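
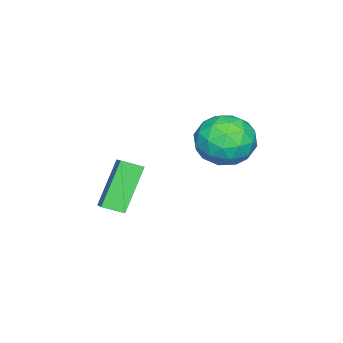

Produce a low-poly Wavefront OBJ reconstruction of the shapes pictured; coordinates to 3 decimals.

v 1.99 4.92 2.526
v 2.832 4.255 2.518
v 0.948 3.605 2.082
v 1.79 2.94 2.074
v 1.435 3.346 3.001
v 2.079 4.158 3.276
v 1.701 3.702 1.324
v 2.345 4.514 1.599
v 2.653 3.503 1.776
v 2.489 3.282 2.812
v 1.291 4.578 1.788
v 1.127 4.357 2.824
v 2.502 4.703 2.561
v 1.278 3.157 2.039
v 1.069 3.395 2.584
v 1.564 3.005 2.579
v 2.06 4.646 3.007
v 2.554 4.255 3.002
v 1.734 3.721 3.286
v 1.226 3.605 1.598
v 1.72 3.214 1.593
v 2.216 4.855 2.021
v 2.711 4.465 2.016
v 2.046 4.139 1.314
v 2.892 3.87 2.12
v 2.28 3.097 1.859
v 2.228 3.545 1.418
v 2.606 4.022 1.579
v 2.796 3.741 2.73
v 2.183 2.968 2.468
v 1.975 3.206 3.013
v 2.353 3.684 3.175
v 2.691 3.298 2.293
v 1.597 4.892 2.132
v 0.984 4.119 1.87
v 1.427 4.176 1.425
v 1.805 4.654 1.587
v 1.5 4.763 2.741
v 0.888 3.99 2.48
v 1.174 3.838 3.021
v 1.552 4.315 3.182
v 1.089 4.562 2.307
v 1.163 -0.324 -0.136
v 1.873 0.207 0.348
v 0.84 0.371 -0.426
v 1.55 0.903 0.058
v 2.33 -0.443 -1.718
v 3.04 0.089 -1.234
v 2.007 0.253 -2.008
v 2.717 0.784 -1.524
f 1 38 17
f 38 12 41
f 17 41 6
f 38 41 17
f 1 17 13
f 17 6 18
f 13 18 2
f 17 18 13
f 1 13 22
f 13 2 23
f 22 23 8
f 13 23 22
f 1 22 34
f 22 8 37
f 34 37 11
f 22 37 34
f 1 34 38
f 34 11 42
f 38 42 12
f 34 42 38
f 2 18 29
f 18 6 32
f 29 32 10
f 18 32 29
f 6 41 19
f 41 12 40
f 19 40 5
f 41 40 19
f 12 42 39
f 42 11 35
f 39 35 3
f 42 35 39
f 11 37 36
f 37 8 24
f 36 24 7
f 37 24 36
f 8 23 28
f 23 2 25
f 28 25 9
f 23 25 28
f 4 30 16
f 30 10 31
f 16 31 5
f 30 31 16
f 4 16 14
f 16 5 15
f 14 15 3
f 16 15 14
f 4 14 21
f 14 3 20
f 21 20 7
f 14 20 21
f 4 21 26
f 21 7 27
f 26 27 9
f 21 27 26
f 4 26 30
f 26 9 33
f 30 33 10
f 26 33 30
f 5 31 19
f 31 10 32
f 19 32 6
f 31 32 19
f 3 15 39
f 15 5 40
f 39 40 12
f 15 40 39
f 7 20 36
f 20 3 35
f 36 35 11
f 20 35 36
f 9 27 28
f 27 7 24
f 28 24 8
f 27 24 28
f 10 33 29
f 33 9 25
f 29 25 2
f 33 25 29
f 44 46 43
f 47 44 43
f 43 46 45
f 45 47 43
f 44 50 46
f 48 44 47
f 48 50 44
f 46 50 45
f 49 47 45
f 45 50 49
f 49 48 47
f 50 48 49



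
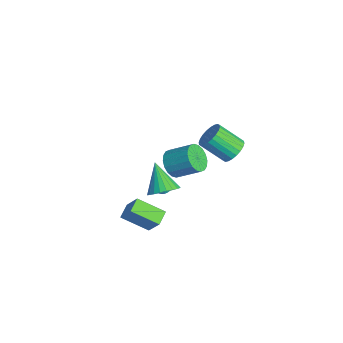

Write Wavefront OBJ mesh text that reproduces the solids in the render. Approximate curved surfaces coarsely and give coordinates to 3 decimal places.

v -0.084 -1.714 -5.3
v -0.873 -3.282 -4.341
v -0.859 -1.113 -4.953
v -1.647 -2.681 -3.994
v 0.907 -1.299 -3.806
v 0.119 -2.867 -2.847
v 0.133 -0.698 -3.459
v -0.656 -2.266 -2.5
v -3.637 0.171 -4.749
v -3.046 0.317 -4.793
v -3.303 -0.731 -3.251
v -3.129 0.499 -4.664
v -3.289 0.631 -4.549
v -3.503 0.694 -4.464
v -3.736 0.677 -4.422
v -3.955 0.583 -4.43
v -4.125 0.426 -4.487
v -4.221 0.231 -4.583
v -4.227 0.026 -4.705
v -4.144 -0.156 -4.833
v -3.984 -0.289 -4.949
v -3.77 -0.351 -5.034
v -3.537 -0.334 -5.076
v -3.318 -0.24 -5.067
v -3.148 -0.083 -5.011
v -3.052 0.112 -4.914
v 1.464 3.074 2.824
v 1.968 2.423 2.413
v 1.299 1.115 3.665
v 0.796 1.766 4.076
v 2.198 2.543 2.662
v 1.529 1.235 3.913
v 2.316 2.744 2.935
v 1.647 1.436 4.186
v 2.305 2.995 3.191
v 1.636 1.687 4.442
v 2.165 3.258 3.391
v 1.496 1.95 4.643
v 1.919 3.493 3.505
v 1.25 2.185 4.757
v 1.604 3.665 3.516
v 0.935 2.357 4.767
v 1.267 3.746 3.421
v 0.598 2.438 4.672
v 0.961 3.725 3.235
v 0.292 2.417 4.487
v 0.731 3.605 2.987
v 0.062 2.297 4.238
v 0.613 3.404 2.714
v -0.056 2.096 3.965
v 0.624 3.153 2.458
v -0.045 1.845 3.709
v 0.764 2.89 2.257
v 0.095 1.582 3.509
v 1.01 2.655 2.143
v 0.341 1.347 3.395
v 1.325 2.483 2.133
v 0.656 1.175 3.384
v 1.662 2.402 2.228
v 0.993 1.094 3.479
v -1.408 0.157 -0.352
v -0.616 0.156 -0.979
v 0.18 1.463 0.025
v -0.612 1.463 0.652
v -0.889 0.463 -1.162
v -0.093 1.769 -0.159
v -1.264 0.709 -1.185
v -0.468 2.016 -0.182
v -1.668 0.846 -1.043
v -0.872 2.153 -0.039
v -2.021 0.846 -0.764
v -1.224 2.153 0.24
v -2.252 0.71 -0.403
v -1.455 2.017 0.601
v -2.316 0.464 -0.032
v -1.519 1.771 0.971
v -2.2 0.157 0.275
v -1.404 1.464 1.279
v -1.927 -0.149 0.459
v -1.131 1.157 1.462
v -1.552 -0.396 0.482
v -0.756 0.911 1.485
v -1.148 -0.533 0.339
v -0.352 0.774 1.343
v -0.796 -0.533 0.06
v 0.001 0.774 1.064
v -0.565 -0.397 -0.301
v 0.232 0.91 0.703
v -0.501 -0.151 -0.671
v 0.296 1.156 0.332
v -1.295 -0.446 -2.861
v -0.722 -1.203 -2.389
v -2.785 -0.614 -1.319
v -0.572 -0.863 -2.207
v -0.532 -0.46 -2.125
v -0.608 -0.055 -2.154
v -0.789 0.291 -2.291
v -1.047 0.525 -2.515
v -1.342 0.61 -2.791
v -1.631 0.535 -3.078
v -1.868 0.311 -3.332
v -2.018 -0.029 -3.514
v -2.058 -0.432 -3.596
v -1.982 -0.838 -3.567
v -1.801 -1.184 -3.43
v -1.543 -1.417 -3.206
v -1.248 -1.503 -2.93
v -0.959 -1.428 -2.643
f 2 4 1
f 5 2 1
f 1 4 3
f 3 5 1
f 2 8 4
f 6 2 5
f 6 8 2
f 4 8 3
f 7 5 3
f 3 8 7
f 7 6 5
f 8 6 7
f 10 9 12
f 10 12 11
f 12 9 13
f 12 13 11
f 13 9 14
f 13 14 11
f 14 9 15
f 14 15 11
f 15 9 16
f 15 16 11
f 16 9 17
f 16 17 11
f 17 9 18
f 17 18 11
f 18 9 19
f 18 19 11
f 19 9 20
f 19 20 11
f 20 9 21
f 20 21 11
f 21 9 22
f 21 22 11
f 22 9 23
f 22 23 11
f 23 9 24
f 23 24 11
f 24 9 25
f 24 25 11
f 25 9 26
f 25 26 11
f 26 9 10
f 26 10 11
f 28 27 31
f 28 31 29
f 29 31 32
f 29 32 30
f 31 27 33
f 31 33 32
f 32 33 34
f 32 34 30
f 33 27 35
f 33 35 34
f 34 35 36
f 34 36 30
f 35 27 37
f 35 37 36
f 36 37 38
f 36 38 30
f 37 27 39
f 37 39 38
f 38 39 40
f 38 40 30
f 39 27 41
f 39 41 40
f 40 41 42
f 40 42 30
f 41 27 43
f 41 43 42
f 42 43 44
f 42 44 30
f 43 27 45
f 43 45 44
f 44 45 46
f 44 46 30
f 45 27 47
f 45 47 46
f 46 47 48
f 46 48 30
f 47 27 49
f 47 49 48
f 48 49 50
f 48 50 30
f 49 27 51
f 49 51 50
f 50 51 52
f 50 52 30
f 51 27 53
f 51 53 52
f 52 53 54
f 52 54 30
f 53 27 55
f 53 55 54
f 54 55 56
f 54 56 30
f 55 27 57
f 55 57 56
f 56 57 58
f 56 58 30
f 57 27 59
f 57 59 58
f 58 59 60
f 58 60 30
f 59 27 28
f 59 28 60
f 60 28 29
f 60 29 30
f 62 61 65
f 62 65 63
f 63 65 66
f 63 66 64
f 65 61 67
f 65 67 66
f 66 67 68
f 66 68 64
f 67 61 69
f 67 69 68
f 68 69 70
f 68 70 64
f 69 61 71
f 69 71 70
f 70 71 72
f 70 72 64
f 71 61 73
f 71 73 72
f 72 73 74
f 72 74 64
f 73 61 75
f 73 75 74
f 74 75 76
f 74 76 64
f 75 61 77
f 75 77 76
f 76 77 78
f 76 78 64
f 77 61 79
f 77 79 78
f 78 79 80
f 78 80 64
f 79 61 81
f 79 81 80
f 80 81 82
f 80 82 64
f 81 61 83
f 81 83 82
f 82 83 84
f 82 84 64
f 83 61 85
f 83 85 84
f 84 85 86
f 84 86 64
f 85 61 87
f 85 87 86
f 86 87 88
f 86 88 64
f 87 61 89
f 87 89 88
f 88 89 90
f 88 90 64
f 89 61 62
f 89 62 90
f 90 62 63
f 90 63 64
f 92 91 94
f 92 94 93
f 94 91 95
f 94 95 93
f 95 91 96
f 95 96 93
f 96 91 97
f 96 97 93
f 97 91 98
f 97 98 93
f 98 91 99
f 98 99 93
f 99 91 100
f 99 100 93
f 100 91 101
f 100 101 93
f 101 91 102
f 101 102 93
f 102 91 103
f 102 103 93
f 103 91 104
f 103 104 93
f 104 91 105
f 104 105 93
f 105 91 106
f 105 106 93
f 106 91 107
f 106 107 93
f 107 91 108
f 107 108 93
f 108 91 92
f 108 92 93



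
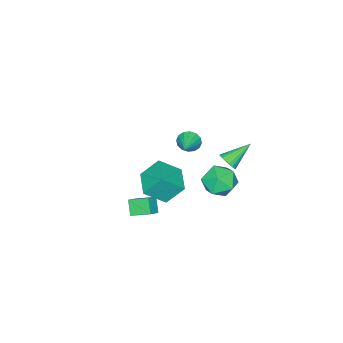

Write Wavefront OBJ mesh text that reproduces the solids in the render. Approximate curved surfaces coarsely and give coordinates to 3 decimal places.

v 2.834 2.042 2.532
v 3.781 1.24 3.542
v 2.211 2.819 3.733
v 3.158 2.017 4.743
v 3.982 3.203 2.377
v 4.929 2.401 3.387
v 3.359 3.98 3.578
v 4.306 3.178 4.588
v 1.928 -0.689 -1.207
v 2.668 -0.635 -0.734
v 1.509 0.435 -0.68
v 2.249 0.489 -0.207
v 2.391 -0.149 -1.993
v 3.131 -0.095 -1.52
v 1.972 0.975 -1.466
v 2.712 1.029 -0.993
v -1.559 3.089 1.846
v -1.152 3.236 2.331
v -2.941 3.651 2.834
v -1.162 3.482 2.178
v -1.25 3.649 1.959
v -1.399 3.706 1.718
v -1.58 3.64 1.502
v -1.757 3.465 1.354
v -1.895 3.216 1.304
v -1.966 2.941 1.361
v -1.956 2.696 1.514
v -1.868 2.528 1.733
v -1.719 2.472 1.974
v -1.538 2.537 2.189
v -1.361 2.712 2.337
v -1.223 2.962 2.388
v -1.537 3.022 -1.314
v -0.629 2.77 -0.589
v -2.751 2.17 -0.091
v -1.843 1.918 0.634
v -2.195 3.044 0.492
v -1.445 3.571 -0.264
v -1.935 1.369 -0.416
v -1.185 1.896 -1.172
v -0.876 1.749 -0.034
v -1.037 2.783 0.527
v -2.343 2.157 -1.207
v -2.504 3.191 -0.646
v -4.028 -1.622 -0.737
v -3.632 -1.848 -1.344
v -2.692 -0.878 -0.143
v -3.782 -1.499 -1.445
v -3.998 -1.183 -1.356
v -4.222 -0.984 -1.101
v -4.394 -0.956 -0.748
v -4.468 -1.107 -0.392
v -4.424 -1.396 -0.129
v -4.274 -1.745 -0.028
v -4.058 -2.062 -0.117
v -3.834 -2.26 -0.373
v -3.662 -2.288 -0.725
v -3.588 -2.137 -1.081
f 2 4 1
f 5 2 1
f 1 4 3
f 3 5 1
f 2 8 4
f 6 2 5
f 6 8 2
f 4 8 3
f 7 5 3
f 3 8 7
f 7 6 5
f 8 6 7
f 10 12 9
f 13 10 9
f 9 12 11
f 11 13 9
f 10 16 12
f 14 10 13
f 14 16 10
f 12 16 11
f 15 13 11
f 11 16 15
f 15 14 13
f 16 14 15
f 18 17 20
f 18 20 19
f 20 17 21
f 20 21 19
f 21 17 22
f 21 22 19
f 22 17 23
f 22 23 19
f 23 17 24
f 23 24 19
f 24 17 25
f 24 25 19
f 25 17 26
f 25 26 19
f 26 17 27
f 26 27 19
f 27 17 28
f 27 28 19
f 28 17 29
f 28 29 19
f 29 17 30
f 29 30 19
f 30 17 31
f 30 31 19
f 31 17 32
f 31 32 19
f 32 17 18
f 32 18 19
f 33 44 38
f 33 38 34
f 33 34 40
f 33 40 43
f 33 43 44
f 34 38 42
f 38 44 37
f 44 43 35
f 43 40 39
f 40 34 41
f 36 42 37
f 36 37 35
f 36 35 39
f 36 39 41
f 36 41 42
f 37 42 38
f 35 37 44
f 39 35 43
f 41 39 40
f 42 41 34
f 46 45 48
f 46 48 47
f 48 45 49
f 48 49 47
f 49 45 50
f 49 50 47
f 50 45 51
f 50 51 47
f 51 45 52
f 51 52 47
f 52 45 53
f 52 53 47
f 53 45 54
f 53 54 47
f 54 45 55
f 54 55 47
f 55 45 56
f 55 56 47
f 56 45 57
f 56 57 47
f 57 45 58
f 57 58 47
f 58 45 46
f 58 46 47



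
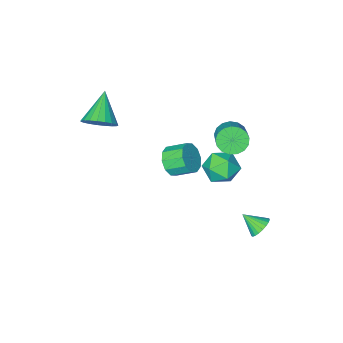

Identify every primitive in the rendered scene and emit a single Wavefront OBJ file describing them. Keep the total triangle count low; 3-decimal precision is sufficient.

v -2.328 4.136 -3.445
v -1.913 3.917 -4.031
v -1.712 3.244 -2.675
v -1.738 4.144 -3.908
v -1.665 4.369 -3.706
v -1.706 4.555 -3.458
v -1.855 4.667 -3.209
v -2.086 4.688 -3
v -2.358 4.614 -2.868
v -2.626 4.457 -2.836
v -2.842 4.244 -2.91
v -2.969 4.013 -3.076
v -2.985 3.803 -3.306
v -2.888 3.65 -3.56
v -2.694 3.582 -3.794
v -2.436 3.609 -3.968
v -2.16 3.728 -4.052
v -1.992 1.513 2.942
v -1.462 0.905 3.362
v -0.838 1.998 4.158
v -1.368 2.607 3.738
v -1.228 1.024 3.015
v -0.604 2.118 3.811
v -1.169 1.256 2.65
v -0.545 2.35 3.447
v -1.299 1.546 2.353
v -0.675 2.64 3.149
v -1.587 1.829 2.19
v -0.963 2.923 2.987
v -1.969 2.04 2.2
v -1.345 3.134 2.997
v -2.355 2.13 2.38
v -1.731 3.223 3.176
v -2.659 2.078 2.688
v -2.035 3.172 3.484
v -2.809 1.897 3.054
v -2.185 2.991 3.851
v -2.773 1.628 3.395
v -2.149 2.722 4.191
v -2.557 1.333 3.632
v -1.933 2.427 4.428
v -2.212 1.079 3.711
v -1.588 2.173 4.507
v -1.817 0.924 3.613
v -1.193 2.018 4.41
v 3.481 -3.24 2.891
v 3.884 -2.734 3.718
v 2.359 -4.5 4.209
v 3.525 -2.501 3.636
v 3.157 -2.395 3.425
v 2.846 -2.435 3.121
v 2.645 -2.615 2.778
v 2.587 -2.902 2.454
v 2.685 -3.248 2.206
v 2.92 -3.593 2.077
v 3.252 -3.876 2.088
v 3.623 -4.05 2.238
v 3.97 -4.083 2.501
v 4.232 -3.971 2.832
v 4.364 -3.732 3.173
v 4.344 -3.408 3.465
v 4.174 -3.055 3.658
v 1.689 1.335 2.432
v 2.404 1.536 3.024
v 1.647 2.365 3.659
v 0.931 2.165 3.068
v 2.433 1.909 2.571
v 1.676 2.738 3.207
v 2.177 2.063 2.066
v 1.42 2.892 2.701
v 1.735 1.939 1.7
v 0.978 2.768 2.336
v 1.275 1.585 1.614
v 0.518 2.414 2.25
v 0.973 1.135 1.841
v 0.216 1.964 2.476
v 0.944 0.762 2.293
v 0.187 1.591 2.929
v 1.2 0.608 2.799
v 0.443 1.437 3.434
v 1.642 0.732 3.164
v 0.885 1.561 3.8
v 2.102 1.086 3.25
v 1.345 1.915 3.886
v -1.876 1.468 -1.043
v -1.308 0.68 -1.71
v -3.052 0.1 -0.43
v -2.484 -0.688 -1.097
v -1.951 -0.218 -0.158
v -1.224 0.627 -0.536
v -3.136 0.153 -1.604
v -2.409 0.998 -1.982
v -2.087 -0.132 -2.056
v -1.355 -0.361 -1.163
v -3.005 1.141 -0.977
v -2.273 0.912 -0.084
f 2 1 4
f 2 4 3
f 4 1 5
f 4 5 3
f 5 1 6
f 5 6 3
f 6 1 7
f 6 7 3
f 7 1 8
f 7 8 3
f 8 1 9
f 8 9 3
f 9 1 10
f 9 10 3
f 10 1 11
f 10 11 3
f 11 1 12
f 11 12 3
f 12 1 13
f 12 13 3
f 13 1 14
f 13 14 3
f 14 1 15
f 14 15 3
f 15 1 16
f 15 16 3
f 16 1 17
f 16 17 3
f 17 1 2
f 17 2 3
f 19 18 22
f 19 22 20
f 20 22 23
f 20 23 21
f 22 18 24
f 22 24 23
f 23 24 25
f 23 25 21
f 24 18 26
f 24 26 25
f 25 26 27
f 25 27 21
f 26 18 28
f 26 28 27
f 27 28 29
f 27 29 21
f 28 18 30
f 28 30 29
f 29 30 31
f 29 31 21
f 30 18 32
f 30 32 31
f 31 32 33
f 31 33 21
f 32 18 34
f 32 34 33
f 33 34 35
f 33 35 21
f 34 18 36
f 34 36 35
f 35 36 37
f 35 37 21
f 36 18 38
f 36 38 37
f 37 38 39
f 37 39 21
f 38 18 40
f 38 40 39
f 39 40 41
f 39 41 21
f 40 18 42
f 40 42 41
f 41 42 43
f 41 43 21
f 42 18 44
f 42 44 43
f 43 44 45
f 43 45 21
f 44 18 19
f 44 19 45
f 45 19 20
f 45 20 21
f 47 46 49
f 47 49 48
f 49 46 50
f 49 50 48
f 50 46 51
f 50 51 48
f 51 46 52
f 51 52 48
f 52 46 53
f 52 53 48
f 53 46 54
f 53 54 48
f 54 46 55
f 54 55 48
f 55 46 56
f 55 56 48
f 56 46 57
f 56 57 48
f 57 46 58
f 57 58 48
f 58 46 59
f 58 59 48
f 59 46 60
f 59 60 48
f 60 46 61
f 60 61 48
f 61 46 62
f 61 62 48
f 62 46 47
f 62 47 48
f 64 63 67
f 64 67 65
f 65 67 68
f 65 68 66
f 67 63 69
f 67 69 68
f 68 69 70
f 68 70 66
f 69 63 71
f 69 71 70
f 70 71 72
f 70 72 66
f 71 63 73
f 71 73 72
f 72 73 74
f 72 74 66
f 73 63 75
f 73 75 74
f 74 75 76
f 74 76 66
f 75 63 77
f 75 77 76
f 76 77 78
f 76 78 66
f 77 63 79
f 77 79 78
f 78 79 80
f 78 80 66
f 79 63 81
f 79 81 80
f 80 81 82
f 80 82 66
f 81 63 83
f 81 83 82
f 82 83 84
f 82 84 66
f 83 63 64
f 83 64 84
f 84 64 65
f 84 65 66
f 85 96 90
f 85 90 86
f 85 86 92
f 85 92 95
f 85 95 96
f 86 90 94
f 90 96 89
f 96 95 87
f 95 92 91
f 92 86 93
f 88 94 89
f 88 89 87
f 88 87 91
f 88 91 93
f 88 93 94
f 89 94 90
f 87 89 96
f 91 87 95
f 93 91 92
f 94 93 86



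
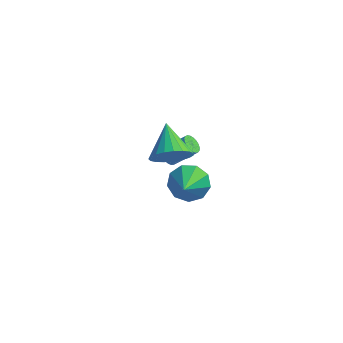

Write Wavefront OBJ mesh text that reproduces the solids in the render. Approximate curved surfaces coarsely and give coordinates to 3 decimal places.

v 3.605 2.672 -3.759
v 4.366 2.394 -4.344
v 3.835 1.288 -2.801
v 4.595 2.787 -3.833
v 4.361 3.125 -3.287
v 3.772 3.252 -2.962
v 3.105 3.108 -3.01
v 2.672 2.76 -3.409
v 2.675 2.371 -3.972
v 3.113 2.123 -4.435
v 3.781 2.132 -4.582
v 4.019 -0.902 1.861
v 4.808 -0.83 2.402
v 3.321 0.442 2.699
v 4.897 -0.592 2.094
v 4.833 -0.407 1.746
v 4.629 -0.308 1.418
v 4.319 -0.312 1.166
v 3.958 -0.418 1.034
v 3.606 -0.607 1.046
v 3.326 -0.847 1.198
v 3.166 -1.097 1.465
v 3.153 -1.313 1.801
v 3.29 -1.458 2.146
v 3.553 -1.507 2.443
v 3.896 -1.451 2.639
v 4.26 -1.3 2.7
v 4.583 -1.08 2.617
v 2.578 2.799 -2.193
v 2.928 2.588 -2.498
v 3.952 2.891 -1.533
v 3.602 3.101 -1.227
v 2.929 2.79 -2.563
v 3.953 3.093 -1.597
v 2.869 2.993 -2.563
v 3.894 3.296 -1.598
v 2.759 3.163 -2.5
v 3.784 3.466 -1.534
v 2.618 3.27 -2.383
v 3.642 3.573 -1.418
v 2.469 3.295 -2.234
v 3.494 3.598 -1.268
v 2.34 3.235 -2.077
v 3.365 3.537 -1.112
v 2.251 3.099 -1.94
v 3.276 3.401 -0.975
v 2.219 2.911 -1.847
v 3.244 3.214 -0.882
v 2.249 2.703 -1.814
v 3.274 3.006 -0.849
v 2.336 2.513 -1.846
v 3.361 2.815 -0.881
v 2.464 2.371 -1.938
v 3.489 2.674 -0.973
v 2.612 2.304 -2.074
v 3.637 2.606 -1.109
v 2.755 2.322 -2.231
v 3.779 2.625 -1.266
v 2.866 2.422 -2.381
v 3.891 2.725 -1.415
f 2 1 4
f 2 4 3
f 4 1 5
f 4 5 3
f 5 1 6
f 5 6 3
f 6 1 7
f 6 7 3
f 7 1 8
f 7 8 3
f 8 1 9
f 8 9 3
f 9 1 10
f 9 10 3
f 10 1 11
f 10 11 3
f 11 1 2
f 11 2 3
f 13 12 15
f 13 15 14
f 15 12 16
f 15 16 14
f 16 12 17
f 16 17 14
f 17 12 18
f 17 18 14
f 18 12 19
f 18 19 14
f 19 12 20
f 19 20 14
f 20 12 21
f 20 21 14
f 21 12 22
f 21 22 14
f 22 12 23
f 22 23 14
f 23 12 24
f 23 24 14
f 24 12 25
f 24 25 14
f 25 12 26
f 25 26 14
f 26 12 27
f 26 27 14
f 27 12 28
f 27 28 14
f 28 12 13
f 28 13 14
f 30 29 33
f 30 33 31
f 31 33 34
f 31 34 32
f 33 29 35
f 33 35 34
f 34 35 36
f 34 36 32
f 35 29 37
f 35 37 36
f 36 37 38
f 36 38 32
f 37 29 39
f 37 39 38
f 38 39 40
f 38 40 32
f 39 29 41
f 39 41 40
f 40 41 42
f 40 42 32
f 41 29 43
f 41 43 42
f 42 43 44
f 42 44 32
f 43 29 45
f 43 45 44
f 44 45 46
f 44 46 32
f 45 29 47
f 45 47 46
f 46 47 48
f 46 48 32
f 47 29 49
f 47 49 48
f 48 49 50
f 48 50 32
f 49 29 51
f 49 51 50
f 50 51 52
f 50 52 32
f 51 29 53
f 51 53 52
f 52 53 54
f 52 54 32
f 53 29 55
f 53 55 54
f 54 55 56
f 54 56 32
f 55 29 57
f 55 57 56
f 56 57 58
f 56 58 32
f 57 29 59
f 57 59 58
f 58 59 60
f 58 60 32
f 59 29 30
f 59 30 60
f 60 30 31
f 60 31 32



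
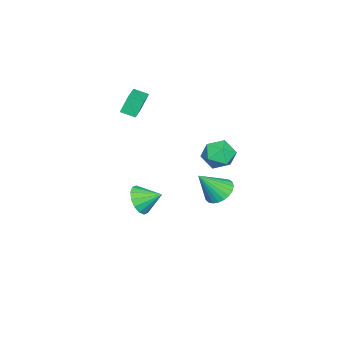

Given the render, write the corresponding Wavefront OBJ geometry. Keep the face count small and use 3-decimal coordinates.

v -0.032 -0.685 -1.807
v 0.715 -0.843 -1.33
v -0.168 0.405 -1.233
v 0.861 -0.623 -1.714
v 0.768 -0.42 -2.123
v 0.46 -0.288 -2.447
v 0.021 -0.262 -2.599
v -0.433 -0.35 -2.54
v -0.779 -0.528 -2.283
v -0.925 -0.748 -1.9
v -0.832 -0.951 -1.491
v -0.524 -1.083 -1.167
v -0.085 -1.109 -1.014
v 0.369 -1.021 -1.074
v -1.166 3.851 1.966
v -0.54 3.373 2.471
v -1.36 2.647 1.069
v -0.734 2.169 1.574
v -1.565 2.391 1.945
v -1.444 3.135 2.5
v -0.456 2.885 1.04
v -0.335 3.629 1.595
v -0.101 2.776 1.9
v -0.786 2.471 2.459
v -1.114 3.549 1.081
v -1.799 3.244 1.64
v 2.409 4.249 1.557
v 2.881 4.893 1.697
v 3.091 3.471 2.843
v 2.628 4.962 1.873
v 2.342 4.923 2.002
v 2.066 4.782 2.062
v 1.842 4.559 2.046
v 1.705 4.289 1.956
v 1.675 4.013 1.804
v 1.756 3.773 1.616
v 1.937 3.606 1.418
v 2.19 3.536 1.242
v 2.476 3.575 1.113
v 2.752 3.717 1.053
v 2.976 3.939 1.069
v 3.113 4.209 1.159
v 3.144 4.485 1.311
v 3.062 4.725 1.499
v -4.167 -3.133 2.173
v -4.519 -2.821 3.167
v -4.28 -2.352 1.887
v -4.632 -2.039 2.881
v -2.488 -2.721 2.639
v -2.84 -2.408 3.633
v -2.601 -1.939 2.353
v -2.953 -1.627 3.347
f 2 1 4
f 2 4 3
f 4 1 5
f 4 5 3
f 5 1 6
f 5 6 3
f 6 1 7
f 6 7 3
f 7 1 8
f 7 8 3
f 8 1 9
f 8 9 3
f 9 1 10
f 9 10 3
f 10 1 11
f 10 11 3
f 11 1 12
f 11 12 3
f 12 1 13
f 12 13 3
f 13 1 14
f 13 14 3
f 14 1 2
f 14 2 3
f 15 26 20
f 15 20 16
f 15 16 22
f 15 22 25
f 15 25 26
f 16 20 24
f 20 26 19
f 26 25 17
f 25 22 21
f 22 16 23
f 18 24 19
f 18 19 17
f 18 17 21
f 18 21 23
f 18 23 24
f 19 24 20
f 17 19 26
f 21 17 25
f 23 21 22
f 24 23 16
f 28 27 30
f 28 30 29
f 30 27 31
f 30 31 29
f 31 27 32
f 31 32 29
f 32 27 33
f 32 33 29
f 33 27 34
f 33 34 29
f 34 27 35
f 34 35 29
f 35 27 36
f 35 36 29
f 36 27 37
f 36 37 29
f 37 27 38
f 37 38 29
f 38 27 39
f 38 39 29
f 39 27 40
f 39 40 29
f 40 27 41
f 40 41 29
f 41 27 42
f 41 42 29
f 42 27 43
f 42 43 29
f 43 27 44
f 43 44 29
f 44 27 28
f 44 28 29
f 46 48 45
f 49 46 45
f 45 48 47
f 47 49 45
f 46 52 48
f 50 46 49
f 50 52 46
f 48 52 47
f 51 49 47
f 47 52 51
f 51 50 49
f 52 50 51



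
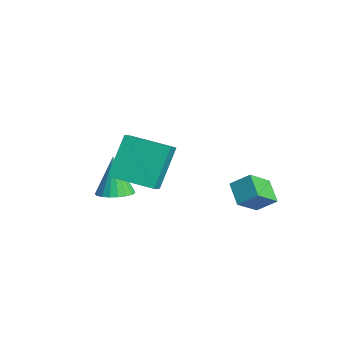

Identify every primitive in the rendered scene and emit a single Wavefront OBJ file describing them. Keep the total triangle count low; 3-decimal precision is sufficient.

v 1.603 -1.829 3.984
v 2.495 -2.373 4.633
v 2.78 -0.313 3.636
v 3.672 -0.857 4.285
v 2.308 -2.783 2.215
v 3.2 -3.327 2.864
v 3.485 -1.267 1.867
v 4.377 -1.811 2.516
v -0.67 -1.781 -0.801
v 0 -2.242 -0.555
v -1.27 -1.659 1.061
v 0.127 -1.913 -0.535
v 0.116 -1.56 -0.562
v -0.031 -1.246 -0.63
v -0.289 -1.025 -0.727
v -0.612 -0.934 -0.838
v -0.945 -0.989 -0.941
v -1.231 -1.182 -1.021
v -1.419 -1.478 -1.063
v -1.478 -1.826 -1.059
v -1.397 -2.167 -1.01
v -1.191 -2.441 -0.926
v -0.894 -2.6 -0.82
v -0.558 -2.619 -0.71
v -0.242 -2.492 -0.616
v 3.931 2.72 -0.02
v 4.397 1.675 0.838
v 2.935 2.777 0.592
v 3.401 1.732 1.449
v 4.359 3.428 0.611
v 4.825 2.383 1.468
v 3.363 3.485 1.222
v 3.829 2.44 2.08
f 2 4 1
f 5 2 1
f 1 4 3
f 3 5 1
f 2 8 4
f 6 2 5
f 6 8 2
f 4 8 3
f 7 5 3
f 3 8 7
f 7 6 5
f 8 6 7
f 10 9 12
f 10 12 11
f 12 9 13
f 12 13 11
f 13 9 14
f 13 14 11
f 14 9 15
f 14 15 11
f 15 9 16
f 15 16 11
f 16 9 17
f 16 17 11
f 17 9 18
f 17 18 11
f 18 9 19
f 18 19 11
f 19 9 20
f 19 20 11
f 20 9 21
f 20 21 11
f 21 9 22
f 21 22 11
f 22 9 23
f 22 23 11
f 23 9 24
f 23 24 11
f 24 9 25
f 24 25 11
f 25 9 10
f 25 10 11
f 27 29 26
f 30 27 26
f 26 29 28
f 28 30 26
f 27 33 29
f 31 27 30
f 31 33 27
f 29 33 28
f 32 30 28
f 28 33 32
f 32 31 30
f 33 31 32



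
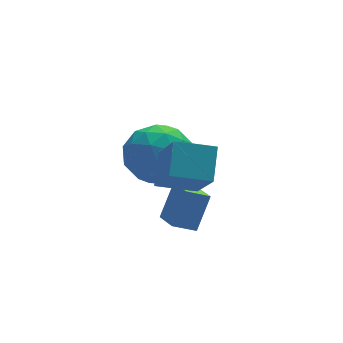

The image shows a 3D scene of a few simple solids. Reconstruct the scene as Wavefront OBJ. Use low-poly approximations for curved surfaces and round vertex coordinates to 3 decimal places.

v 0.472 -0.672 0.359
v 0.969 -0.165 -0.633
v 2.271 -1.155 1.013
v 2.768 -0.648 0.021
v 2.236 0.055 0.864
v 1.125 0.354 0.46
v 2.115 -1.674 -0.08
v 1.004 -1.375 -0.484
v 1.984 -0.785 -0.904
v 2.06 0.284 -0.321
v 1.18 -1.604 0.701
v 1.256 -0.535 1.284
v 0.563 -0.376 -0.194
v 2.677 -0.944 0.574
v 2.365 -0.53 1.07
v 2.657 -0.233 0.487
v 0.655 -0.071 0.448
v 0.947 0.227 -0.135
v 1.691 0.356 0.745
v 2.293 -1.547 0.515
v 2.585 -1.249 -0.068
v 0.583 -1.087 -0.107
v 0.875 -0.79 -0.69
v 1.549 -1.676 -0.365
v 1.452 -0.442 -0.937
v 2.509 -0.726 -0.553
v 2.125 -1.329 -0.612
v 1.472 -1.154 -0.849
v 1.496 0.186 -0.594
v 2.553 -0.098 -0.21
v 2.241 0.315 0.286
v 1.587 0.491 0.048
v 2.093 -0.178 -0.754
v 0.687 -1.222 0.59
v 1.744 -1.506 0.974
v 1.653 -1.811 0.332
v 0.999 -1.635 0.094
v 0.731 -0.594 0.933
v 1.788 -0.878 1.317
v 1.768 -0.166 1.229
v 1.115 0.009 0.992
v 1.147 -1.142 1.134
v 1.649 -3.537 -1.35
v 0.893 -3.371 -0.974
v 1.679 -2.537 -1.73
v 0.923 -2.371 -1.354
v 2.297 -3.129 -0.226
v 1.541 -2.963 0.15
v 2.327 -2.129 -0.606
v 1.571 -1.963 -0.23
v 0.424 -4.225 2.258
v 0.956 -3.362 3.039
v 0.518 -2.897 0.726
v 1.05 -2.033 1.507
v 1.65 -4.687 1.933
v 2.182 -3.823 2.714
v 1.744 -3.358 0.401
v 2.276 -2.495 1.182
f 1 38 17
f 38 12 41
f 17 41 6
f 38 41 17
f 1 17 13
f 17 6 18
f 13 18 2
f 17 18 13
f 1 13 22
f 13 2 23
f 22 23 8
f 13 23 22
f 1 22 34
f 22 8 37
f 34 37 11
f 22 37 34
f 1 34 38
f 34 11 42
f 38 42 12
f 34 42 38
f 2 18 29
f 18 6 32
f 29 32 10
f 18 32 29
f 6 41 19
f 41 12 40
f 19 40 5
f 41 40 19
f 12 42 39
f 42 11 35
f 39 35 3
f 42 35 39
f 11 37 36
f 37 8 24
f 36 24 7
f 37 24 36
f 8 23 28
f 23 2 25
f 28 25 9
f 23 25 28
f 4 30 16
f 30 10 31
f 16 31 5
f 30 31 16
f 4 16 14
f 16 5 15
f 14 15 3
f 16 15 14
f 4 14 21
f 14 3 20
f 21 20 7
f 14 20 21
f 4 21 26
f 21 7 27
f 26 27 9
f 21 27 26
f 4 26 30
f 26 9 33
f 30 33 10
f 26 33 30
f 5 31 19
f 31 10 32
f 19 32 6
f 31 32 19
f 3 15 39
f 15 5 40
f 39 40 12
f 15 40 39
f 7 20 36
f 20 3 35
f 36 35 11
f 20 35 36
f 9 27 28
f 27 7 24
f 28 24 8
f 27 24 28
f 10 33 29
f 33 9 25
f 29 25 2
f 33 25 29
f 44 46 43
f 47 44 43
f 43 46 45
f 45 47 43
f 44 50 46
f 48 44 47
f 48 50 44
f 46 50 45
f 49 47 45
f 45 50 49
f 49 48 47
f 50 48 49
f 52 54 51
f 55 52 51
f 51 54 53
f 53 55 51
f 52 58 54
f 56 52 55
f 56 58 52
f 54 58 53
f 57 55 53
f 53 58 57
f 57 56 55
f 58 56 57



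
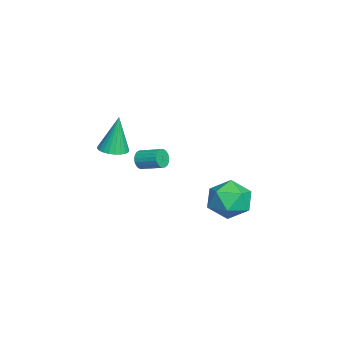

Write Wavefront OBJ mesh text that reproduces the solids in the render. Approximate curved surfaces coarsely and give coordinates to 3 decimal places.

v 0.694 3.821 -2.313
v 1.682 3.726 -3.021
v 0.558 1.854 -2.239
v 1.546 1.759 -2.947
v 1.652 2.172 -1.805
v 1.737 3.388 -1.851
v 0.503 2.192 -3.409
v 0.588 3.408 -3.455
v 1.564 2.719 -3.699
v 2.274 2.707 -2.708
v -0.034 2.873 -2.552
v 0.676 2.861 -1.561
v 3.651 -2.466 2.07
v 4.359 -2.617 2.163
v 3.449 -2.194 4.03
v 4.367 -2.335 2.125
v 4.266 -2.073 2.078
v 4.071 -1.871 2.03
v 3.813 -1.759 1.988
v 3.529 -1.755 1.958
v 3.265 -1.859 1.945
v 3.059 -2.056 1.952
v 2.943 -2.315 1.976
v 2.935 -2.597 2.014
v 3.036 -2.86 2.061
v 3.231 -3.062 2.109
v 3.489 -3.173 2.151
v 3.773 -3.177 2.181
v 4.037 -3.073 2.194
v 4.243 -2.876 2.188
v 3.529 -1.224 1.34
v 3.824 -1.199 0.9
v 4.306 -0.191 1.281
v 4.011 -0.216 1.72
v 3.643 -1.09 0.84
v 4.124 -0.082 1.22
v 3.442 -1.003 0.866
v 3.923 0.005 1.246
v 3.256 -0.955 0.974
v 3.737 0.053 1.354
v 3.117 -0.954 1.145
v 3.599 0.054 1.526
v 3.05 -0.999 1.35
v 3.531 0.009 1.73
v 3.065 -1.083 1.553
v 3.547 -0.075 1.934
v 3.161 -1.191 1.72
v 3.642 -0.183 2.1
v 3.32 -1.305 1.82
v 3.802 -0.297 2.2
v 3.516 -1.405 1.838
v 3.998 -0.397 2.218
v 3.714 -1.474 1.769
v 4.195 -0.466 2.149
v 3.88 -1.5 1.626
v 4.361 -0.492 2.007
v 3.985 -1.477 1.434
v 4.467 -0.469 1.814
v 4.012 -1.411 1.225
v 4.493 -0.403 1.606
v 3.955 -1.313 1.037
v 4.436 -0.305 1.417
f 1 12 6
f 1 6 2
f 1 2 8
f 1 8 11
f 1 11 12
f 2 6 10
f 6 12 5
f 12 11 3
f 11 8 7
f 8 2 9
f 4 10 5
f 4 5 3
f 4 3 7
f 4 7 9
f 4 9 10
f 5 10 6
f 3 5 12
f 7 3 11
f 9 7 8
f 10 9 2
f 14 13 16
f 14 16 15
f 16 13 17
f 16 17 15
f 17 13 18
f 17 18 15
f 18 13 19
f 18 19 15
f 19 13 20
f 19 20 15
f 20 13 21
f 20 21 15
f 21 13 22
f 21 22 15
f 22 13 23
f 22 23 15
f 23 13 24
f 23 24 15
f 24 13 25
f 24 25 15
f 25 13 26
f 25 26 15
f 26 13 27
f 26 27 15
f 27 13 28
f 27 28 15
f 28 13 29
f 28 29 15
f 29 13 30
f 29 30 15
f 30 13 14
f 30 14 15
f 32 31 35
f 32 35 33
f 33 35 36
f 33 36 34
f 35 31 37
f 35 37 36
f 36 37 38
f 36 38 34
f 37 31 39
f 37 39 38
f 38 39 40
f 38 40 34
f 39 31 41
f 39 41 40
f 40 41 42
f 40 42 34
f 41 31 43
f 41 43 42
f 42 43 44
f 42 44 34
f 43 31 45
f 43 45 44
f 44 45 46
f 44 46 34
f 45 31 47
f 45 47 46
f 46 47 48
f 46 48 34
f 47 31 49
f 47 49 48
f 48 49 50
f 48 50 34
f 49 31 51
f 49 51 50
f 50 51 52
f 50 52 34
f 51 31 53
f 51 53 52
f 52 53 54
f 52 54 34
f 53 31 55
f 53 55 54
f 54 55 56
f 54 56 34
f 55 31 57
f 55 57 56
f 56 57 58
f 56 58 34
f 57 31 59
f 57 59 58
f 58 59 60
f 58 60 34
f 59 31 61
f 59 61 60
f 60 61 62
f 60 62 34
f 61 31 32
f 61 32 62
f 62 32 33
f 62 33 34



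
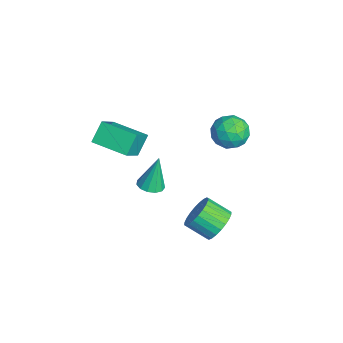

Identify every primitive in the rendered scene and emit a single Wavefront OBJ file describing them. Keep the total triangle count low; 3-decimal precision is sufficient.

v -2.832 3.311 0.391
v -2.048 2.539 0.569
v -3.752 2.141 -0.629
v -2.968 1.369 -0.451
v -3.631 1.694 0.384
v -3.063 2.416 1.015
v -2.737 2.264 -1.075
v -2.169 2.986 -0.444
v -1.99 1.891 -0.336
v -2.542 1.539 0.565
v -3.258 3.141 -0.625
v -3.81 2.789 0.276
v -2.36 3.027 0.569
v -3.44 1.653 -0.629
v -3.83 1.844 -0.139
v -3.37 1.39 -0.034
v -2.956 2.955 0.831
v -2.495 2.502 0.936
v -3.425 2.005 0.828
v -3.305 2.178 -0.996
v -2.844 1.725 -0.891
v -2.43 3.29 -0.026
v -1.97 2.836 0.079
v -2.375 2.675 -0.888
v -1.864 2.193 0.142
v -2.405 1.506 -0.457
v -2.269 2.031 -0.824
v -1.935 2.456 -0.454
v -2.189 1.986 0.672
v -2.73 1.299 0.073
v -3.119 1.49 0.564
v -2.785 1.914 0.934
v -2.155 1.606 0.14
v -3.07 3.381 -0.133
v -3.611 2.694 -0.732
v -3.015 2.766 -0.994
v -2.681 3.19 -0.624
v -3.395 3.174 0.397
v -3.936 2.487 -0.202
v -3.865 2.224 0.394
v -3.531 2.649 0.764
v -3.645 3.074 -0.2
v -0.569 -5.157 2.38
v -1.213 -4.539 3.365
v -1.81 -4.428 1.11
v -2.455 -3.81 2.095
v 0.615 -3.55 2.145
v -0.03 -2.932 3.13
v -0.627 -2.821 0.875
v -1.271 -2.203 1.86
v 1.959 0.936 -3.056
v 2.627 1.135 -2.311
v 2.068 0.044 -1.519
v 1.401 -0.156 -2.264
v 2.322 1.368 -2.206
v 1.763 0.276 -1.414
v 1.961 1.534 -2.231
v 1.402 0.443 -1.438
v 1.601 1.61 -2.381
v 1.042 0.519 -1.588
v 1.294 1.583 -2.634
v 0.735 0.492 -1.841
v 1.09 1.458 -2.951
v 0.531 0.366 -2.158
v 1.017 1.253 -3.284
v 0.458 0.161 -2.492
v 1.088 0.999 -3.583
v 0.529 -0.092 -2.79
v 1.292 0.736 -3.801
v 0.733 -0.355 -3.009
v 1.597 0.504 -3.906
v 1.038 -0.588 -3.114
v 1.958 0.337 -3.882
v 1.399 -0.754 -3.089
v 2.318 0.261 -3.732
v 1.759 -0.83 -2.939
v 2.625 0.288 -3.479
v 2.066 -0.803 -2.686
v 2.829 0.414 -3.162
v 2.27 -0.678 -2.369
v 2.902 0.619 -2.828
v 2.343 -0.473 -2.036
v 2.831 0.872 -2.53
v 2.272 -0.219 -1.737
v 1.516 -2.489 0.441
v 2.185 -2.75 0.569
v 1.324 -2.031 2.379
v 2.231 -2.351 0.479
v 2.05 -1.996 0.377
v 1.699 -1.798 0.296
v 1.29 -1.819 0.26
v 0.952 -2.053 0.282
v 0.794 -2.426 0.355
v 0.864 -2.818 0.455
v 1.141 -3.107 0.551
v 1.538 -3.199 0.611
v 1.927 -3.066 0.618
f 1 38 17
f 38 12 41
f 17 41 6
f 38 41 17
f 1 17 13
f 17 6 18
f 13 18 2
f 17 18 13
f 1 13 22
f 13 2 23
f 22 23 8
f 13 23 22
f 1 22 34
f 22 8 37
f 34 37 11
f 22 37 34
f 1 34 38
f 34 11 42
f 38 42 12
f 34 42 38
f 2 18 29
f 18 6 32
f 29 32 10
f 18 32 29
f 6 41 19
f 41 12 40
f 19 40 5
f 41 40 19
f 12 42 39
f 42 11 35
f 39 35 3
f 42 35 39
f 11 37 36
f 37 8 24
f 36 24 7
f 37 24 36
f 8 23 28
f 23 2 25
f 28 25 9
f 23 25 28
f 4 30 16
f 30 10 31
f 16 31 5
f 30 31 16
f 4 16 14
f 16 5 15
f 14 15 3
f 16 15 14
f 4 14 21
f 14 3 20
f 21 20 7
f 14 20 21
f 4 21 26
f 21 7 27
f 26 27 9
f 21 27 26
f 4 26 30
f 26 9 33
f 30 33 10
f 26 33 30
f 5 31 19
f 31 10 32
f 19 32 6
f 31 32 19
f 3 15 39
f 15 5 40
f 39 40 12
f 15 40 39
f 7 20 36
f 20 3 35
f 36 35 11
f 20 35 36
f 9 27 28
f 27 7 24
f 28 24 8
f 27 24 28
f 10 33 29
f 33 9 25
f 29 25 2
f 33 25 29
f 44 46 43
f 47 44 43
f 43 46 45
f 45 47 43
f 44 50 46
f 48 44 47
f 48 50 44
f 46 50 45
f 49 47 45
f 45 50 49
f 49 48 47
f 50 48 49
f 52 51 55
f 52 55 53
f 53 55 56
f 53 56 54
f 55 51 57
f 55 57 56
f 56 57 58
f 56 58 54
f 57 51 59
f 57 59 58
f 58 59 60
f 58 60 54
f 59 51 61
f 59 61 60
f 60 61 62
f 60 62 54
f 61 51 63
f 61 63 62
f 62 63 64
f 62 64 54
f 63 51 65
f 63 65 64
f 64 65 66
f 64 66 54
f 65 51 67
f 65 67 66
f 66 67 68
f 66 68 54
f 67 51 69
f 67 69 68
f 68 69 70
f 68 70 54
f 69 51 71
f 69 71 70
f 70 71 72
f 70 72 54
f 71 51 73
f 71 73 72
f 72 73 74
f 72 74 54
f 73 51 75
f 73 75 74
f 74 75 76
f 74 76 54
f 75 51 77
f 75 77 76
f 76 77 78
f 76 78 54
f 77 51 79
f 77 79 78
f 78 79 80
f 78 80 54
f 79 51 81
f 79 81 80
f 80 81 82
f 80 82 54
f 81 51 83
f 81 83 82
f 82 83 84
f 82 84 54
f 83 51 52
f 83 52 84
f 84 52 53
f 84 53 54
f 86 85 88
f 86 88 87
f 88 85 89
f 88 89 87
f 89 85 90
f 89 90 87
f 90 85 91
f 90 91 87
f 91 85 92
f 91 92 87
f 92 85 93
f 92 93 87
f 93 85 94
f 93 94 87
f 94 85 95
f 94 95 87
f 95 85 96
f 95 96 87
f 96 85 97
f 96 97 87
f 97 85 86
f 97 86 87



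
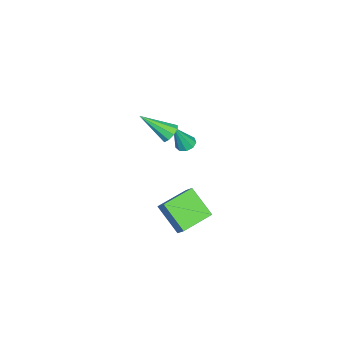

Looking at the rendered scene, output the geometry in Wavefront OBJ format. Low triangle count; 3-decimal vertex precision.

v -3.462 -0.868 0.586
v -3.166 -1.378 0.339
v -2.838 -1.372 2.374
v -2.895 -1.035 0.341
v -2.889 -0.613 0.458
v -3.152 -0.31 0.635
v -3.56 -0.269 0.789
v -3.922 -0.508 0.848
v -4.069 -0.915 0.785
v -3.932 -1.3 0.628
v -3.576 -1.483 0.452
v 4.772 1.631 0.379
v 4.182 0.291 1.727
v 3.008 2.598 0.569
v 2.418 1.258 1.917
v 5.082 2.082 0.963
v 4.492 0.742 2.311
v 3.318 3.049 1.153
v 2.728 1.709 2.501
v -2.291 -1.362 2.261
v -1.841 -0.982 2.621
v -1.929 -3.058 3.599
v -2.274 -0.933 2.801
v -2.715 -1.084 2.729
v -2.958 -1.365 2.437
v -2.888 -1.645 2.064
v -2.539 -1.792 1.782
v -2.073 -1.738 1.725
v -1.71 -1.508 1.919
v -1.618 -1.209 2.273
f 2 1 4
f 2 4 3
f 4 1 5
f 4 5 3
f 5 1 6
f 5 6 3
f 6 1 7
f 6 7 3
f 7 1 8
f 7 8 3
f 8 1 9
f 8 9 3
f 9 1 10
f 9 10 3
f 10 1 11
f 10 11 3
f 11 1 2
f 11 2 3
f 13 15 12
f 16 13 12
f 12 15 14
f 14 16 12
f 13 19 15
f 17 13 16
f 17 19 13
f 15 19 14
f 18 16 14
f 14 19 18
f 18 17 16
f 19 17 18
f 21 20 23
f 21 23 22
f 23 20 24
f 23 24 22
f 24 20 25
f 24 25 22
f 25 20 26
f 25 26 22
f 26 20 27
f 26 27 22
f 27 20 28
f 27 28 22
f 28 20 29
f 28 29 22
f 29 20 30
f 29 30 22
f 30 20 21
f 30 21 22



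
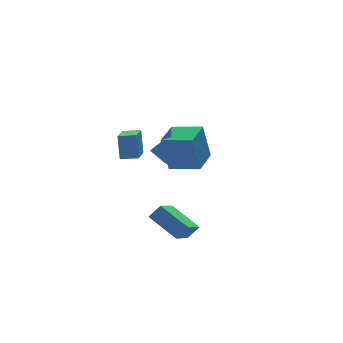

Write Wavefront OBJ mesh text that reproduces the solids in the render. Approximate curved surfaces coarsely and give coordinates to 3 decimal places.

v -1.473 2.207 -0.029
v -1.871 3.074 0.519
v -0.805 3.032 -0.847
v -1.203 3.899 -0.299
v -0.157 2.161 0.999
v -0.555 3.028 1.547
v 0.511 2.986 0.181
v 0.113 3.853 0.729
v -1.905 -1.164 -3.525
v -3.144 -2.355 -2.463
v -2.639 0.387 -2.642
v -3.878 -0.803 -1.581
v -1.282 -1.237 -2.879
v -2.521 -2.427 -1.818
v -2.016 0.315 -1.997
v -3.255 -0.876 -0.935
v -3.454 -2.188 2.514
v -3.766 -1.942 4.464
v -2.304 -1.077 2.558
v -2.616 -0.831 4.508
v -2.364 -3.329 2.832
v -2.676 -3.083 4.782
v -1.214 -2.218 2.876
v -1.526 -1.972 4.826
v -3.041 2.005 0.864
v -2.911 2.511 2.227
v -3.844 2.5 0.757
v -3.715 3.006 2.12
v -2.105 3.394 0.26
v -1.976 3.9 1.623
v -2.909 3.889 0.153
v -2.779 4.395 1.516
f 2 4 1
f 5 2 1
f 1 4 3
f 3 5 1
f 2 8 4
f 6 2 5
f 6 8 2
f 4 8 3
f 7 5 3
f 3 8 7
f 7 6 5
f 8 6 7
f 10 12 9
f 13 10 9
f 9 12 11
f 11 13 9
f 10 16 12
f 14 10 13
f 14 16 10
f 12 16 11
f 15 13 11
f 11 16 15
f 15 14 13
f 16 14 15
f 18 20 17
f 21 18 17
f 17 20 19
f 19 21 17
f 18 24 20
f 22 18 21
f 22 24 18
f 20 24 19
f 23 21 19
f 19 24 23
f 23 22 21
f 24 22 23
f 26 28 25
f 29 26 25
f 25 28 27
f 27 29 25
f 26 32 28
f 30 26 29
f 30 32 26
f 28 32 27
f 31 29 27
f 27 32 31
f 31 30 29
f 32 30 31



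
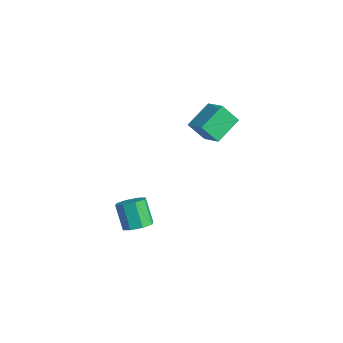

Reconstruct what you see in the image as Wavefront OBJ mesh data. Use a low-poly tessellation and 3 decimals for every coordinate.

v -3.168 -2.315 -3.485
v -2.702 -1.87 -3.187
v -3.447 -1.86 -2.037
v -3.912 -2.305 -2.335
v -3.101 -1.609 -3.448
v -3.846 -1.599 -2.298
v -3.539 -1.762 -3.73
v -4.284 -1.752 -2.581
v -3.76 -2.239 -3.869
v -4.505 -2.229 -2.719
v -3.633 -2.76 -3.783
v -4.378 -2.75 -2.633
v -3.234 -3.021 -3.522
v -3.979 -3.011 -2.372
v -2.796 -2.868 -3.239
v -3.541 -2.858 -2.09
v -2.575 -2.391 -3.101
v -3.32 -2.381 -1.951
v -3.42 0.255 2.212
v -2.347 0.343 2.719
v -3.845 1.497 2.896
v -2.772 1.585 3.403
v -3.048 0.875 1.317
v -1.975 0.963 1.824
v -3.473 2.117 2.001
v -2.4 2.205 2.508
f 2 1 5
f 2 5 3
f 3 5 6
f 3 6 4
f 5 1 7
f 5 7 6
f 6 7 8
f 6 8 4
f 7 1 9
f 7 9 8
f 8 9 10
f 8 10 4
f 9 1 11
f 9 11 10
f 10 11 12
f 10 12 4
f 11 1 13
f 11 13 12
f 12 13 14
f 12 14 4
f 13 1 15
f 13 15 14
f 14 15 16
f 14 16 4
f 15 1 17
f 15 17 16
f 16 17 18
f 16 18 4
f 17 1 2
f 17 2 18
f 18 2 3
f 18 3 4
f 20 22 19
f 23 20 19
f 19 22 21
f 21 23 19
f 20 26 22
f 24 20 23
f 24 26 20
f 22 26 21
f 25 23 21
f 21 26 25
f 25 24 23
f 26 24 25



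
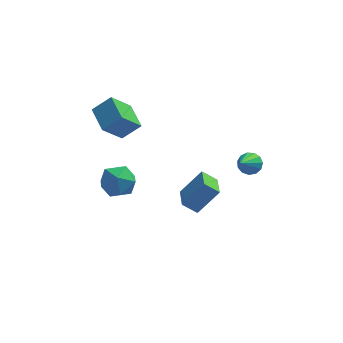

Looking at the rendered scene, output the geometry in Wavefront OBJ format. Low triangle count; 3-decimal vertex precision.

v 0.675 -1.306 -2.198
v 1.829 -0.946 -0.798
v 0.6 0.1 -2.498
v 1.754 0.461 -1.098
v 1.486 -1.401 -2.842
v 2.64 -1.04 -1.442
v 1.411 0.006 -3.142
v 2.565 0.366 -1.742
v 4.064 -2.502 2.406
v 4.302 -2.116 2.899
v 3.476 -3.858 3.754
v 3.943 -2.012 2.846
v 3.622 -2.064 2.654
v 3.442 -2.255 2.383
v 3.459 -2.525 2.119
v 3.668 -2.787 1.947
v 4.003 -2.959 1.92
v 4.357 -2.986 2.047
v 4.619 -2.86 2.289
v 4.704 -2.619 2.567
v 4.586 -2.342 2.795
v -3.508 -1.377 -0.006
v -2.57 -1.218 -0.544
v -2.65 -2.342 1.204
v -1.712 -2.183 0.666
v -2.195 -1.348 1.18
v -2.726 -0.752 0.432
v -2.494 -2.808 0.228
v -3.025 -2.212 -0.52
v -1.943 -2.103 -0.4
v -1.759 -1.2 0.189
v -3.461 -2.36 0.471
v -3.277 -1.457 1.06
v -3.394 -0.117 3.068
v -2.383 0.068 3.912
v -3.951 1.377 3.409
v -2.939 1.562 4.252
v -2.401 0.558 1.728
v -1.389 0.743 2.571
v -2.957 2.052 2.068
v -1.946 2.237 2.912
f 2 4 1
f 5 2 1
f 1 4 3
f 3 5 1
f 2 8 4
f 6 2 5
f 6 8 2
f 4 8 3
f 7 5 3
f 3 8 7
f 7 6 5
f 8 6 7
f 10 9 12
f 10 12 11
f 12 9 13
f 12 13 11
f 13 9 14
f 13 14 11
f 14 9 15
f 14 15 11
f 15 9 16
f 15 16 11
f 16 9 17
f 16 17 11
f 17 9 18
f 17 18 11
f 18 9 19
f 18 19 11
f 19 9 20
f 19 20 11
f 20 9 21
f 20 21 11
f 21 9 10
f 21 10 11
f 22 33 27
f 22 27 23
f 22 23 29
f 22 29 32
f 22 32 33
f 23 27 31
f 27 33 26
f 33 32 24
f 32 29 28
f 29 23 30
f 25 31 26
f 25 26 24
f 25 24 28
f 25 28 30
f 25 30 31
f 26 31 27
f 24 26 33
f 28 24 32
f 30 28 29
f 31 30 23
f 35 37 34
f 38 35 34
f 34 37 36
f 36 38 34
f 35 41 37
f 39 35 38
f 39 41 35
f 37 41 36
f 40 38 36
f 36 41 40
f 40 39 38
f 41 39 40



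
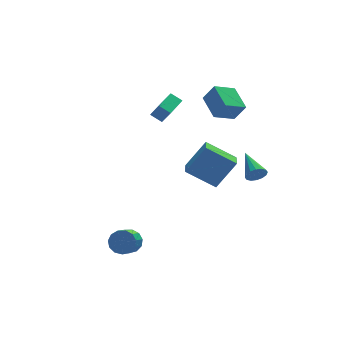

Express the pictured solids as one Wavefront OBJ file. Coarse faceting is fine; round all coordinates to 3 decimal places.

v 2.793 1.931 2.369
v 2.637 3.649 3.038
v 4.174 2.292 1.764
v 4.017 4.01 2.433
v 3.383 1.55 3.487
v 3.226 3.268 4.156
v 4.763 1.911 2.882
v 4.607 3.629 3.551
v 3.893 -2.745 0.107
v 4.33 -2.534 -0.37
v 3.807 -0.915 0.833
v 4.011 -2.492 -0.514
v 3.661 -2.518 -0.491
v 3.373 -2.604 -0.308
v 3.224 -2.728 -0.014
v 3.255 -2.856 0.312
v 3.456 -2.955 0.583
v 3.775 -2.997 0.727
v 4.125 -2.971 0.704
v 4.413 -2.885 0.522
v 4.562 -2.761 0.228
v 4.532 -2.633 -0.099
v -0.547 1.21 2.929
v -1.124 1.639 3.382
v 0.526 2.508 3.069
v -0.051 2.937 3.523
v -0.149 0.783 3.837
v -0.726 1.212 4.291
v 0.924 2.081 3.978
v 0.347 2.51 4.431
v -3.588 -2.648 -4.171
v -3.291 -2.337 -3.461
v -3.895 -3.181 -2.839
v -4.192 -3.492 -3.549
v -3.693 -2.112 -3.546
v -4.296 -2.956 -2.924
v -4.061 -2.058 -3.829
v -4.664 -2.902 -3.207
v -4.279 -2.191 -4.221
v -4.883 -3.035 -3.598
v -4.278 -2.469 -4.597
v -4.881 -3.313 -3.974
v -4.058 -2.804 -4.838
v -4.661 -3.648 -4.215
v -3.689 -3.089 -4.867
v -4.292 -3.933 -4.244
v -3.287 -3.235 -4.675
v -3.891 -4.079 -4.053
v -2.982 -3.194 -4.324
v -3.585 -4.038 -3.701
v -2.869 -2.98 -3.924
v -3.472 -3.824 -3.301
v -2.984 -2.66 -3.602
v -3.588 -3.504 -2.98
v 1.461 -2.906 -0.393
v -0.134 -2.14 0.719
v 1.83 -1.697 -0.696
v 0.235 -0.931 0.416
v 2.685 -2.849 1.324
v 1.09 -2.083 2.436
v 3.054 -1.64 1.021
v 1.459 -0.874 2.133
f 2 4 1
f 5 2 1
f 1 4 3
f 3 5 1
f 2 8 4
f 6 2 5
f 6 8 2
f 4 8 3
f 7 5 3
f 3 8 7
f 7 6 5
f 8 6 7
f 10 9 12
f 10 12 11
f 12 9 13
f 12 13 11
f 13 9 14
f 13 14 11
f 14 9 15
f 14 15 11
f 15 9 16
f 15 16 11
f 16 9 17
f 16 17 11
f 17 9 18
f 17 18 11
f 18 9 19
f 18 19 11
f 19 9 20
f 19 20 11
f 20 9 21
f 20 21 11
f 21 9 22
f 21 22 11
f 22 9 10
f 22 10 11
f 24 26 23
f 27 24 23
f 23 26 25
f 25 27 23
f 24 30 26
f 28 24 27
f 28 30 24
f 26 30 25
f 29 27 25
f 25 30 29
f 29 28 27
f 30 28 29
f 32 31 35
f 32 35 33
f 33 35 36
f 33 36 34
f 35 31 37
f 35 37 36
f 36 37 38
f 36 38 34
f 37 31 39
f 37 39 38
f 38 39 40
f 38 40 34
f 39 31 41
f 39 41 40
f 40 41 42
f 40 42 34
f 41 31 43
f 41 43 42
f 42 43 44
f 42 44 34
f 43 31 45
f 43 45 44
f 44 45 46
f 44 46 34
f 45 31 47
f 45 47 46
f 46 47 48
f 46 48 34
f 47 31 49
f 47 49 48
f 48 49 50
f 48 50 34
f 49 31 51
f 49 51 50
f 50 51 52
f 50 52 34
f 51 31 53
f 51 53 52
f 52 53 54
f 52 54 34
f 53 31 32
f 53 32 54
f 54 32 33
f 54 33 34
f 56 58 55
f 59 56 55
f 55 58 57
f 57 59 55
f 56 62 58
f 60 56 59
f 60 62 56
f 58 62 57
f 61 59 57
f 57 62 61
f 61 60 59
f 62 60 61



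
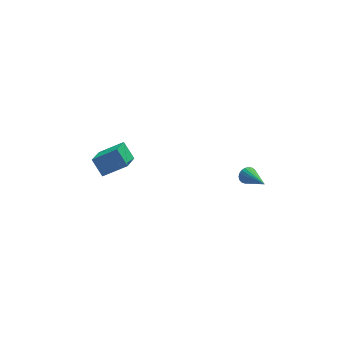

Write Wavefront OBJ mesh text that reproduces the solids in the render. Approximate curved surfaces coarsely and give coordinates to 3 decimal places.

v -4.452 -0.404 1.399
v -5.105 -1.844 2.217
v -3.098 -0.577 2.176
v -3.751 -2.017 2.993
v -4.029 -1.103 0.507
v -4.682 -2.543 1.324
v -2.675 -1.276 1.283
v -3.328 -2.716 2.101
v 3.466 -2.29 -0.631
v 3.873 -2.335 -1.013
v 3.954 -3.99 0.091
v 3.983 -2.229 -0.837
v 4.004 -2.134 -0.626
v 3.932 -2.065 -0.415
v 3.779 -2.035 -0.242
v 3.572 -2.05 -0.136
v 3.347 -2.106 -0.115
v 3.142 -2.193 -0.184
v 2.994 -2.298 -0.33
v 2.927 -2.401 -0.527
v 2.953 -2.485 -0.743
v 3.068 -2.535 -0.939
v 3.252 -2.543 -1.082
v 3.473 -2.507 -1.147
v 3.692 -2.434 -1.122
f 2 4 1
f 5 2 1
f 1 4 3
f 3 5 1
f 2 8 4
f 6 2 5
f 6 8 2
f 4 8 3
f 7 5 3
f 3 8 7
f 7 6 5
f 8 6 7
f 10 9 12
f 10 12 11
f 12 9 13
f 12 13 11
f 13 9 14
f 13 14 11
f 14 9 15
f 14 15 11
f 15 9 16
f 15 16 11
f 16 9 17
f 16 17 11
f 17 9 18
f 17 18 11
f 18 9 19
f 18 19 11
f 19 9 20
f 19 20 11
f 20 9 21
f 20 21 11
f 21 9 22
f 21 22 11
f 22 9 23
f 22 23 11
f 23 9 24
f 23 24 11
f 24 9 25
f 24 25 11
f 25 9 10
f 25 10 11



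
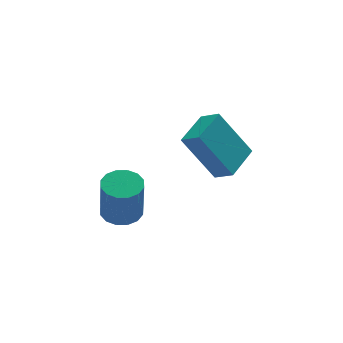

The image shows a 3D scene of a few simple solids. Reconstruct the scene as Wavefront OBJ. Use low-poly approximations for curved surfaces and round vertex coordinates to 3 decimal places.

v -2.753 0.914 -0.425
v -2.104 1.273 -0.313
v -2.178 0.865 1.418
v -2.827 0.506 1.305
v -2.379 1.543 -0.261
v -2.452 1.134 1.47
v -2.753 1.644 -0.253
v -2.826 1.236 1.478
v -3.128 1.55 -0.291
v -3.201 1.141 1.44
v -3.402 1.285 -0.365
v -3.475 0.877 1.366
v -3.503 0.921 -0.455
v -3.576 0.513 1.276
v -3.402 0.555 -0.538
v -3.476 0.147 1.193
v -3.128 0.286 -0.59
v -3.201 -0.123 1.141
v -2.754 0.184 -0.598
v -2.827 -0.224 1.133
v -2.379 0.279 -0.56
v -2.452 -0.13 1.171
v -2.105 0.543 -0.486
v -2.178 0.135 1.245
v -2.004 0.907 -0.396
v -2.077 0.499 1.335
v 1.082 0.442 0.892
v 0.037 0.996 2.687
v 0.636 1.041 0.447
v -0.41 1.595 2.242
v 2.15 1.465 1.198
v 1.104 2.019 2.993
v 1.703 2.064 0.753
v 0.658 2.618 2.548
f 2 1 5
f 2 5 3
f 3 5 6
f 3 6 4
f 5 1 7
f 5 7 6
f 6 7 8
f 6 8 4
f 7 1 9
f 7 9 8
f 8 9 10
f 8 10 4
f 9 1 11
f 9 11 10
f 10 11 12
f 10 12 4
f 11 1 13
f 11 13 12
f 12 13 14
f 12 14 4
f 13 1 15
f 13 15 14
f 14 15 16
f 14 16 4
f 15 1 17
f 15 17 16
f 16 17 18
f 16 18 4
f 17 1 19
f 17 19 18
f 18 19 20
f 18 20 4
f 19 1 21
f 19 21 20
f 20 21 22
f 20 22 4
f 21 1 23
f 21 23 22
f 22 23 24
f 22 24 4
f 23 1 25
f 23 25 24
f 24 25 26
f 24 26 4
f 25 1 2
f 25 2 26
f 26 2 3
f 26 3 4
f 28 30 27
f 31 28 27
f 27 30 29
f 29 31 27
f 28 34 30
f 32 28 31
f 32 34 28
f 30 34 29
f 33 31 29
f 29 34 33
f 33 32 31
f 34 32 33



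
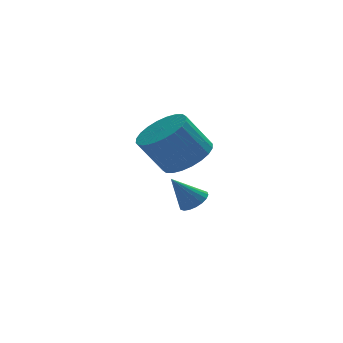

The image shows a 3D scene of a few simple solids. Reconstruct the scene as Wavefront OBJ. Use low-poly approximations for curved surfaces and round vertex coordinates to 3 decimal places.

v 2.853 2.055 -4.023
v 3.331 2.342 -3.709
v 2.007 2.165 -2.837
v 3.192 2.561 -3.827
v 2.987 2.68 -3.985
v 2.755 2.675 -4.15
v 2.542 2.547 -4.29
v 2.391 2.322 -4.377
v 2.331 2.044 -4.393
v 2.375 1.768 -4.337
v 2.513 1.549 -4.218
v 2.718 1.43 -4.061
v 2.95 1.436 -3.896
v 3.163 1.563 -3.756
v 3.314 1.789 -3.669
v 3.374 2.067 -3.652
v 1.514 -1.047 -0.459
v 2.25 -0.447 -0.035
v 1.342 -0.293 1.323
v 0.606 -0.893 0.899
v 2.019 -0.17 -0.22
v 1.111 -0.016 1.137
v 1.711 -0.026 -0.442
v 0.804 0.128 0.915
v 1.373 -0.038 -0.667
v 0.466 0.116 0.69
v 1.057 -0.203 -0.86
v 0.149 -0.049 0.498
v 0.81 -0.497 -0.991
v -0.097 -0.343 0.366
v 0.67 -0.875 -1.042
v -0.237 -0.721 0.315
v 0.659 -1.278 -1.004
v -0.249 -1.125 0.353
v 0.778 -1.647 -0.883
v -0.13 -1.493 0.475
v 1.009 -1.924 -0.697
v 0.101 -1.77 0.66
v 1.316 -2.068 -0.475
v 0.409 -1.914 0.882
v 1.654 -2.056 -0.25
v 0.747 -1.902 1.107
v 1.971 -1.891 -0.058
v 1.063 -1.737 1.3
v 2.217 -1.597 0.074
v 1.31 -1.443 1.431
v 2.357 -1.219 0.125
v 1.45 -1.065 1.482
v 2.369 -0.815 0.087
v 1.461 -0.662 1.444
f 2 1 4
f 2 4 3
f 4 1 5
f 4 5 3
f 5 1 6
f 5 6 3
f 6 1 7
f 6 7 3
f 7 1 8
f 7 8 3
f 8 1 9
f 8 9 3
f 9 1 10
f 9 10 3
f 10 1 11
f 10 11 3
f 11 1 12
f 11 12 3
f 12 1 13
f 12 13 3
f 13 1 14
f 13 14 3
f 14 1 15
f 14 15 3
f 15 1 16
f 15 16 3
f 16 1 2
f 16 2 3
f 18 17 21
f 18 21 19
f 19 21 22
f 19 22 20
f 21 17 23
f 21 23 22
f 22 23 24
f 22 24 20
f 23 17 25
f 23 25 24
f 24 25 26
f 24 26 20
f 25 17 27
f 25 27 26
f 26 27 28
f 26 28 20
f 27 17 29
f 27 29 28
f 28 29 30
f 28 30 20
f 29 17 31
f 29 31 30
f 30 31 32
f 30 32 20
f 31 17 33
f 31 33 32
f 32 33 34
f 32 34 20
f 33 17 35
f 33 35 34
f 34 35 36
f 34 36 20
f 35 17 37
f 35 37 36
f 36 37 38
f 36 38 20
f 37 17 39
f 37 39 38
f 38 39 40
f 38 40 20
f 39 17 41
f 39 41 40
f 40 41 42
f 40 42 20
f 41 17 43
f 41 43 42
f 42 43 44
f 42 44 20
f 43 17 45
f 43 45 44
f 44 45 46
f 44 46 20
f 45 17 47
f 45 47 46
f 46 47 48
f 46 48 20
f 47 17 49
f 47 49 48
f 48 49 50
f 48 50 20
f 49 17 18
f 49 18 50
f 50 18 19
f 50 19 20



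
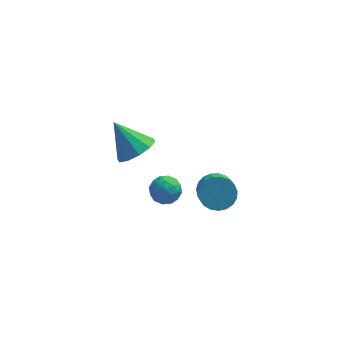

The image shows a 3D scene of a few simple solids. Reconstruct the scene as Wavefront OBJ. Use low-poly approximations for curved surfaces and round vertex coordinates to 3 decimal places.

v -0.542 -1.025 -2.165
v -0.148 -0.931 -2.853
v -0.452 -2.309 -2.287
v -0.058 -2.215 -2.975
v 0.288 -2.008 -2.286
v 0.233 -1.214 -2.21
v -0.833 -2.026 -2.93
v -0.888 -1.232 -2.854
v -0.327 -1.55 -3.326
v 0.365 -1.539 -2.928
v -0.965 -1.701 -2.212
v -0.273 -1.69 -1.814
v -0.353 -0.865 -2.498
v -0.247 -2.375 -2.642
v -0.043 -2.253 -2.236
v 0.188 -2.198 -2.641
v -0.129 -1.032 -2.12
v 0.102 -0.977 -2.525
v 0.359 -1.61 -2.191
v -0.702 -2.263 -2.615
v -0.471 -2.208 -3.02
v -0.788 -1.042 -2.499
v -0.557 -0.987 -2.904
v -0.959 -1.63 -2.949
v -0.227 -1.174 -3.181
v -0.174 -1.929 -3.253
v -0.629 -1.817 -3.226
v -0.662 -1.351 -3.182
v 0.18 -1.168 -2.947
v 0.234 -1.922 -3.019
v 0.437 -1.8 -2.613
v 0.404 -1.334 -2.569
v 0.075 -1.531 -3.225
v -0.834 -1.318 -2.121
v -0.78 -2.072 -2.193
v -1.004 -1.906 -2.571
v -1.037 -1.44 -2.527
v -0.426 -1.311 -1.887
v -0.373 -2.066 -1.959
v 0.062 -1.889 -1.958
v 0.029 -1.423 -1.914
v -0.675 -1.709 -1.915
v -1.624 -3.56 2.718
v -0.881 -2.967 2.91
v -2.556 -2.82 4.042
v -1.235 -2.696 2.509
v -1.738 -2.756 2.188
v -2.197 -3.123 2.07
v -2.437 -3.656 2.199
v -2.367 -4.153 2.527
v -2.012 -4.424 2.928
v -1.51 -4.364 3.249
v -1.05 -3.997 3.367
v -0.81 -3.464 3.238
v 1.937 -1.966 -2.295
v 2.291 -2.5 -2.884
v 2.296 -3.788 -1.714
v 1.943 -3.254 -1.125
v 2.583 -2.356 -2.728
v 2.589 -3.644 -1.558
v 2.764 -2.145 -2.496
v 2.77 -3.433 -1.326
v 2.803 -1.903 -2.23
v 2.808 -3.191 -1.06
v 2.691 -1.672 -1.975
v 2.696 -2.96 -0.805
v 2.449 -1.492 -1.775
v 2.455 -2.78 -0.605
v 2.119 -1.393 -1.666
v 2.124 -2.681 -0.496
v 1.757 -1.394 -1.665
v 1.762 -2.682 -0.495
v 1.426 -1.494 -1.773
v 1.432 -2.782 -0.603
v 1.184 -1.675 -1.971
v 1.19 -2.963 -0.801
v 1.072 -1.907 -2.225
v 1.078 -3.194 -1.055
v 1.11 -2.148 -2.492
v 1.115 -3.436 -1.322
v 1.29 -2.359 -2.724
v 1.296 -3.647 -1.554
v 1.583 -2.501 -2.882
v 1.588 -3.789 -1.712
v 1.937 -2.551 -2.939
v 1.942 -3.839 -1.769
f 1 38 17
f 38 12 41
f 17 41 6
f 38 41 17
f 1 17 13
f 17 6 18
f 13 18 2
f 17 18 13
f 1 13 22
f 13 2 23
f 22 23 8
f 13 23 22
f 1 22 34
f 22 8 37
f 34 37 11
f 22 37 34
f 1 34 38
f 34 11 42
f 38 42 12
f 34 42 38
f 2 18 29
f 18 6 32
f 29 32 10
f 18 32 29
f 6 41 19
f 41 12 40
f 19 40 5
f 41 40 19
f 12 42 39
f 42 11 35
f 39 35 3
f 42 35 39
f 11 37 36
f 37 8 24
f 36 24 7
f 37 24 36
f 8 23 28
f 23 2 25
f 28 25 9
f 23 25 28
f 4 30 16
f 30 10 31
f 16 31 5
f 30 31 16
f 4 16 14
f 16 5 15
f 14 15 3
f 16 15 14
f 4 14 21
f 14 3 20
f 21 20 7
f 14 20 21
f 4 21 26
f 21 7 27
f 26 27 9
f 21 27 26
f 4 26 30
f 26 9 33
f 30 33 10
f 26 33 30
f 5 31 19
f 31 10 32
f 19 32 6
f 31 32 19
f 3 15 39
f 15 5 40
f 39 40 12
f 15 40 39
f 7 20 36
f 20 3 35
f 36 35 11
f 20 35 36
f 9 27 28
f 27 7 24
f 28 24 8
f 27 24 28
f 10 33 29
f 33 9 25
f 29 25 2
f 33 25 29
f 44 43 46
f 44 46 45
f 46 43 47
f 46 47 45
f 47 43 48
f 47 48 45
f 48 43 49
f 48 49 45
f 49 43 50
f 49 50 45
f 50 43 51
f 50 51 45
f 51 43 52
f 51 52 45
f 52 43 53
f 52 53 45
f 53 43 54
f 53 54 45
f 54 43 44
f 54 44 45
f 56 55 59
f 56 59 57
f 57 59 60
f 57 60 58
f 59 55 61
f 59 61 60
f 60 61 62
f 60 62 58
f 61 55 63
f 61 63 62
f 62 63 64
f 62 64 58
f 63 55 65
f 63 65 64
f 64 65 66
f 64 66 58
f 65 55 67
f 65 67 66
f 66 67 68
f 66 68 58
f 67 55 69
f 67 69 68
f 68 69 70
f 68 70 58
f 69 55 71
f 69 71 70
f 70 71 72
f 70 72 58
f 71 55 73
f 71 73 72
f 72 73 74
f 72 74 58
f 73 55 75
f 73 75 74
f 74 75 76
f 74 76 58
f 75 55 77
f 75 77 76
f 76 77 78
f 76 78 58
f 77 55 79
f 77 79 78
f 78 79 80
f 78 80 58
f 79 55 81
f 79 81 80
f 80 81 82
f 80 82 58
f 81 55 83
f 81 83 82
f 82 83 84
f 82 84 58
f 83 55 85
f 83 85 84
f 84 85 86
f 84 86 58
f 85 55 56
f 85 56 86
f 86 56 57
f 86 57 58



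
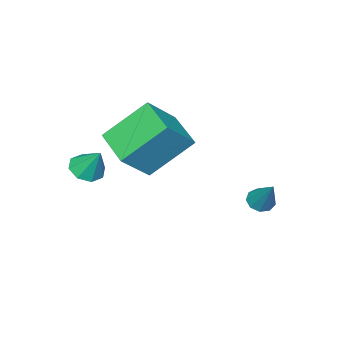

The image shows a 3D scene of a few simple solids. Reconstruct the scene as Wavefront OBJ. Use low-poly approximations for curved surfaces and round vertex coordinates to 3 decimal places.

v 2.844 -2.618 3.107
v 3.484 -2.439 2.965
v 2.876 -1.922 4.133
v 3.136 -2.114 2.756
v 2.616 -2.085 2.752
v 2.23 -2.367 2.956
v 2.203 -2.797 3.249
v 2.551 -3.122 3.458
v 3.071 -3.152 3.462
v 3.457 -2.869 3.258
v -1.716 1.287 1.025
v -1.349 1.532 0.714
v -1.244 2.193 2.295
v -1.668 1.716 0.701
v -2.01 1.7 0.84
v -2.214 1.49 1.065
v -2.185 1.185 1.272
v -1.936 0.928 1.363
v -1.584 0.839 1.296
v -1.294 0.959 1.102
v -1.201 1.233 0.872
v -1.109 -2.157 4.128
v 0.134 -2.319 5.32
v -0.49 -0.671 3.683
v 0.754 -0.833 4.875
v 0.166 -3.127 2.665
v 1.41 -3.289 3.857
v 0.786 -1.641 2.22
v 2.029 -1.803 3.412
f 2 1 4
f 2 4 3
f 4 1 5
f 4 5 3
f 5 1 6
f 5 6 3
f 6 1 7
f 6 7 3
f 7 1 8
f 7 8 3
f 8 1 9
f 8 9 3
f 9 1 10
f 9 10 3
f 10 1 2
f 10 2 3
f 12 11 14
f 12 14 13
f 14 11 15
f 14 15 13
f 15 11 16
f 15 16 13
f 16 11 17
f 16 17 13
f 17 11 18
f 17 18 13
f 18 11 19
f 18 19 13
f 19 11 20
f 19 20 13
f 20 11 21
f 20 21 13
f 21 11 12
f 21 12 13
f 23 25 22
f 26 23 22
f 22 25 24
f 24 26 22
f 23 29 25
f 27 23 26
f 27 29 23
f 25 29 24
f 28 26 24
f 24 29 28
f 28 27 26
f 29 27 28



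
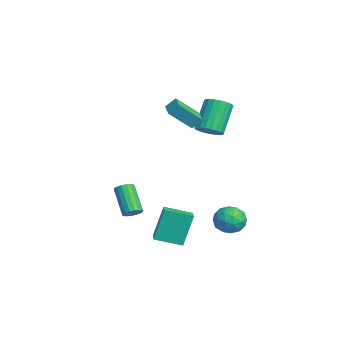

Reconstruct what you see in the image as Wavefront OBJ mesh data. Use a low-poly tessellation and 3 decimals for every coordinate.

v 2.798 3.458 -3.364
v 3.585 3.556 -2.793
v 2.895 1.884 -3.227
v 3.682 1.982 -2.656
v 2.803 2.261 -2.329
v 2.744 3.233 -2.414
v 3.736 2.207 -3.606
v 3.677 3.179 -3.691
v 4.165 2.783 -2.942
v 3.589 2.816 -2.153
v 2.891 2.624 -3.867
v 2.315 2.657 -3.078
v 3.183 3.645 -3.091
v 3.297 1.795 -2.929
v 2.78 1.959 -2.737
v 3.243 2.017 -2.402
v 2.688 3.455 -2.868
v 3.151 3.513 -2.532
v 2.692 2.752 -2.26
v 3.329 1.927 -3.488
v 3.792 1.985 -3.152
v 3.237 3.423 -3.618
v 3.7 3.481 -3.283
v 3.788 2.688 -3.76
v 3.987 3.248 -2.843
v 4.044 2.323 -2.762
v 4.076 2.455 -3.321
v 4.041 3.027 -3.37
v 3.648 3.268 -2.379
v 3.705 2.343 -2.298
v 3.188 2.507 -2.106
v 3.153 3.078 -2.156
v 3.989 2.813 -2.467
v 2.775 3.097 -3.722
v 2.832 2.172 -3.641
v 3.327 2.362 -3.864
v 3.292 2.933 -3.914
v 2.436 3.117 -3.258
v 2.493 2.192 -3.177
v 2.439 2.413 -2.65
v 2.404 2.985 -2.699
v 2.491 2.627 -3.553
v 4.123 -2.568 -1.796
v 4.535 -2.51 -1.421
v 3.309 -2.815 -0.029
v 2.897 -2.872 -0.404
v 4.44 -2.261 -1.451
v 3.214 -2.566 -0.058
v 4.272 -2.083 -1.559
v 3.046 -2.387 -0.167
v 4.07 -2.015 -1.722
v 2.844 -2.32 -0.33
v 3.88 -2.074 -1.902
v 2.654 -2.379 -0.51
v 3.746 -2.247 -2.058
v 2.52 -2.551 -0.665
v 3.698 -2.492 -2.153
v 2.472 -2.797 -0.761
v 3.748 -2.755 -2.167
v 2.522 -3.06 -0.775
v 3.883 -2.975 -2.096
v 2.657 -3.28 -0.704
v 4.074 -3.102 -1.956
v 2.848 -3.406 -0.564
v 4.275 -3.107 -1.78
v 3.049 -3.411 -0.387
v 4.442 -2.987 -1.607
v 3.216 -3.292 -0.215
v 4.536 -2.772 -1.478
v 3.31 -3.077 -0.085
v 3.104 -1.38 -3.986
v 2.779 -0.764 -2.037
v 3.346 0.149 -4.429
v 3.022 0.765 -2.479
v 4.138 -1.485 -3.781
v 3.814 -0.869 -1.831
v 4.381 0.044 -4.223
v 4.056 0.66 -2.274
v -1.064 2.267 1.922
v -0.695 1.681 2.379
v -1.727 2.387 4.116
v -2.096 2.973 3.658
v -0.472 1.944 2.405
v -1.504 2.65 4.142
v -0.351 2.262 2.347
v -1.383 2.968 4.084
v -0.354 2.581 2.216
v -1.386 3.287 3.952
v -0.48 2.846 2.034
v -1.512 3.552 3.77
v -0.706 3.011 1.832
v -1.738 3.717 3.569
v -0.995 3.047 1.646
v -2.027 3.753 3.382
v -1.295 2.948 1.507
v -2.327 3.654 3.244
v -1.556 2.732 1.441
v -2.588 3.438 3.177
v -1.731 2.435 1.457
v -2.763 3.141 3.194
v -1.791 2.109 1.554
v -2.823 2.815 3.29
v -1.725 1.811 1.714
v -2.757 2.517 3.451
v -1.545 1.591 1.91
v -2.577 2.297 3.647
v -1.282 1.488 2.109
v -2.314 2.194 3.845
v -0.981 1.52 2.274
v -2.013 2.226 4.011
v -1.009 1.128 2.77
v -0.791 -0.19 4.007
v -0.938 1.7 3.367
v -0.719 0.383 4.604
v 0.039 1.157 2.616
v 0.258 -0.16 3.853
v 0.111 1.73 3.213
v 0.329 0.412 4.45
f 1 38 17
f 38 12 41
f 17 41 6
f 38 41 17
f 1 17 13
f 17 6 18
f 13 18 2
f 17 18 13
f 1 13 22
f 13 2 23
f 22 23 8
f 13 23 22
f 1 22 34
f 22 8 37
f 34 37 11
f 22 37 34
f 1 34 38
f 34 11 42
f 38 42 12
f 34 42 38
f 2 18 29
f 18 6 32
f 29 32 10
f 18 32 29
f 6 41 19
f 41 12 40
f 19 40 5
f 41 40 19
f 12 42 39
f 42 11 35
f 39 35 3
f 42 35 39
f 11 37 36
f 37 8 24
f 36 24 7
f 37 24 36
f 8 23 28
f 23 2 25
f 28 25 9
f 23 25 28
f 4 30 16
f 30 10 31
f 16 31 5
f 30 31 16
f 4 16 14
f 16 5 15
f 14 15 3
f 16 15 14
f 4 14 21
f 14 3 20
f 21 20 7
f 14 20 21
f 4 21 26
f 21 7 27
f 26 27 9
f 21 27 26
f 4 26 30
f 26 9 33
f 30 33 10
f 26 33 30
f 5 31 19
f 31 10 32
f 19 32 6
f 31 32 19
f 3 15 39
f 15 5 40
f 39 40 12
f 15 40 39
f 7 20 36
f 20 3 35
f 36 35 11
f 20 35 36
f 9 27 28
f 27 7 24
f 28 24 8
f 27 24 28
f 10 33 29
f 33 9 25
f 29 25 2
f 33 25 29
f 44 43 47
f 44 47 45
f 45 47 48
f 45 48 46
f 47 43 49
f 47 49 48
f 48 49 50
f 48 50 46
f 49 43 51
f 49 51 50
f 50 51 52
f 50 52 46
f 51 43 53
f 51 53 52
f 52 53 54
f 52 54 46
f 53 43 55
f 53 55 54
f 54 55 56
f 54 56 46
f 55 43 57
f 55 57 56
f 56 57 58
f 56 58 46
f 57 43 59
f 57 59 58
f 58 59 60
f 58 60 46
f 59 43 61
f 59 61 60
f 60 61 62
f 60 62 46
f 61 43 63
f 61 63 62
f 62 63 64
f 62 64 46
f 63 43 65
f 63 65 64
f 64 65 66
f 64 66 46
f 65 43 67
f 65 67 66
f 66 67 68
f 66 68 46
f 67 43 69
f 67 69 68
f 68 69 70
f 68 70 46
f 69 43 44
f 69 44 70
f 70 44 45
f 70 45 46
f 72 74 71
f 75 72 71
f 71 74 73
f 73 75 71
f 72 78 74
f 76 72 75
f 76 78 72
f 74 78 73
f 77 75 73
f 73 78 77
f 77 76 75
f 78 76 77
f 80 79 83
f 80 83 81
f 81 83 84
f 81 84 82
f 83 79 85
f 83 85 84
f 84 85 86
f 84 86 82
f 85 79 87
f 85 87 86
f 86 87 88
f 86 88 82
f 87 79 89
f 87 89 88
f 88 89 90
f 88 90 82
f 89 79 91
f 89 91 90
f 90 91 92
f 90 92 82
f 91 79 93
f 91 93 92
f 92 93 94
f 92 94 82
f 93 79 95
f 93 95 94
f 94 95 96
f 94 96 82
f 95 79 97
f 95 97 96
f 96 97 98
f 96 98 82
f 97 79 99
f 97 99 98
f 98 99 100
f 98 100 82
f 99 79 101
f 99 101 100
f 100 101 102
f 100 102 82
f 101 79 103
f 101 103 102
f 102 103 104
f 102 104 82
f 103 79 105
f 103 105 104
f 104 105 106
f 104 106 82
f 105 79 107
f 105 107 106
f 106 107 108
f 106 108 82
f 107 79 109
f 107 109 108
f 108 109 110
f 108 110 82
f 109 79 80
f 109 80 110
f 110 80 81
f 110 81 82
f 112 114 111
f 115 112 111
f 111 114 113
f 113 115 111
f 112 118 114
f 116 112 115
f 116 118 112
f 114 118 113
f 117 115 113
f 113 118 117
f 117 116 115
f 118 116 117

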